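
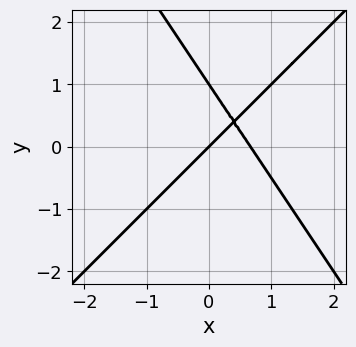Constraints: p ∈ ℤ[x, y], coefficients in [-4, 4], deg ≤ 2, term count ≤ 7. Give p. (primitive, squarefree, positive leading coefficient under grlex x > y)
1. Degree: a generic line meets the curve in up to 2 points, so deg p = 2.
2. Checking where it meets the axes: it crosses the x-axis at the gridline x = 0; the y-axis gridline crossings are at y ∈ {0, 1}.
3. Putting this together gives p.

3*x^2 - x*y - 2*y^2 - 2*x + 2*y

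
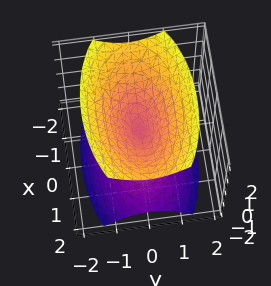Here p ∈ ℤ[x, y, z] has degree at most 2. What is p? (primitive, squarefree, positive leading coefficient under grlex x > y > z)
x^2 + 3*y^2 - 2*z^2

First, there are 2 components. They look like related sheets of one shape, so recover p as a whole.
Next, deg p = 2. Two nappes meeting at a single point; a quadric.
Next, symmetries: mirror symmetry y ↦ −y ⇒ only even powers of y; it's symmetric under x → −x, forcing even powers of x; the z ↦ −z reflection is a symmetry, so z appears only in even powers.
Then, from the visible intercepts: it meets the y-axis at y = 0 (among the integer gridlines); it crosses the z-axis at the gridline z = 0; it crosses the x-axis at the gridline x = 0.
Finally, assembling these constraints gives the stated polynomial.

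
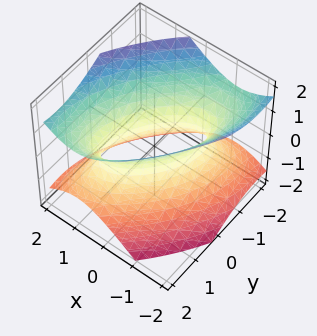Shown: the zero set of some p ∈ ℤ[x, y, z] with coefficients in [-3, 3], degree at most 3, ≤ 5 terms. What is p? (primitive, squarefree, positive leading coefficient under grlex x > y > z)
deg p = 2. A generic line meets the surface in up to 2 points.
Against the integer gridlines: the y-axis gridline crossings are at y ∈ {-1, 1}; no z-intercept at any integer in the box.
Solving for integer coefficients yields p as stated.

3*x^2 - 3*x*y + 2*y^2 - 3*z^2 - 2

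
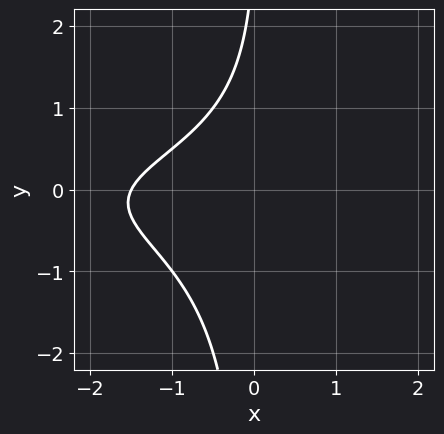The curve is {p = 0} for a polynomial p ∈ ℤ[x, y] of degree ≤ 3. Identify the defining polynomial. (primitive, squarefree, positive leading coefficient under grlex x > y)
(a) Degree: no degree-2 curve has this shape, so deg p = 3.
(b) Observable constraints: no y-intercept at any integer in the box.
(c) The integer polynomial consistent with all of this is the stated p.

2*x*y^2 + 2*x - y + 3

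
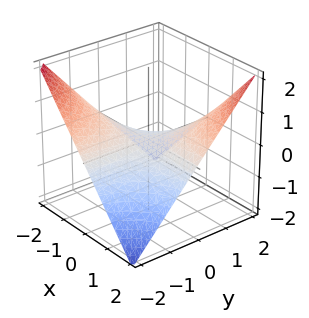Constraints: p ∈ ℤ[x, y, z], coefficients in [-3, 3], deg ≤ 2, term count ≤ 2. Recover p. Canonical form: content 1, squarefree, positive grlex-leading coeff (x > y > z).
First, degree: a hyperbolic paraboloid; a quadric, so deg p = 2.
Then, against the integer gridlines: the visible y-axis segment lies entirely on the surface; one z-axis crossing is at z = 0; every point of the x-axis in the box is on the surface.
Finally, together with the visible shape, these determine p as stated.

x*y - 2*z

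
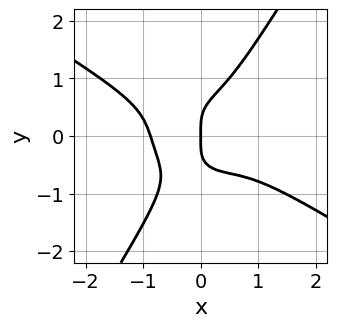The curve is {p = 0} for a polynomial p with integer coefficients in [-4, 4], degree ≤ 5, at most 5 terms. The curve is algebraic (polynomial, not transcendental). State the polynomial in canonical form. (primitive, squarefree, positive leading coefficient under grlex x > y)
3*x^4 + 3*x^3*y + 3*x*y^3 - 3*y^4 + 2*x

First, deg p = 4. The shape is more complex than any degree-3 curve.
Next, reading off the gridlines: it crosses the y-axis at the gridline y = 0; one x-axis crossing is at x = 0.
Finally, together with the visible shape, these determine p as stated.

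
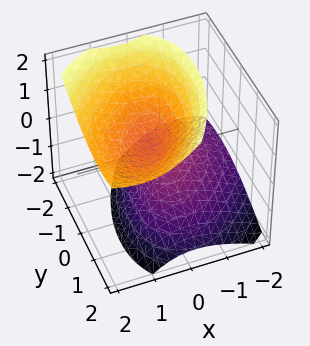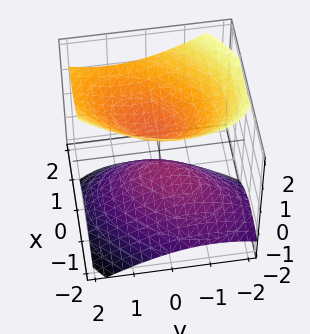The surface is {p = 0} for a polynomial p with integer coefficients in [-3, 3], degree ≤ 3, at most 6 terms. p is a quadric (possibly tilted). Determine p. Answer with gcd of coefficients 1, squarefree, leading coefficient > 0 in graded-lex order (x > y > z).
(a) I count 2 distinct pieces. They look like related sheets of one shape, so recover p as a whole.
(b) The degree is 2 — no degree-1 surface has this shape.
(c) From the axis intercepts and sections: it misses every integer gridline on the x-axis; it misses every integer gridline on the y-axis.
(d) Solving for integer coefficients yields p as stated.

3*x^2 - 2*x*y - 3*x*z + 2*y^2 - 3*z^2 + 1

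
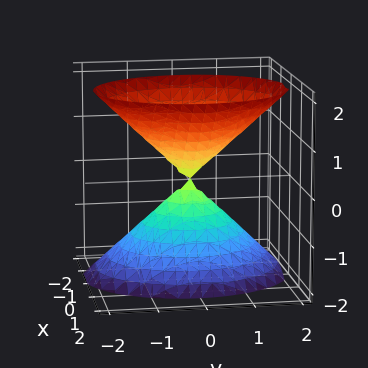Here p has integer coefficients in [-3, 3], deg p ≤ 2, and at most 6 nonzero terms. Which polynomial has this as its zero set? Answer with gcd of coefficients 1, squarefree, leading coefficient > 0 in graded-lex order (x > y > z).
3*x^2 - x*z + 2*y^2 - 2*z^2

I count 2 distinct pieces.
deg p = 2.
Against the integer gridlines: one z-axis crossing is at z = 0; it crosses the x-axis at the gridline x = 0; it meets the y-axis at y = 0 (among the integer gridlines).
The integer polynomial consistent with all of this is the stated p.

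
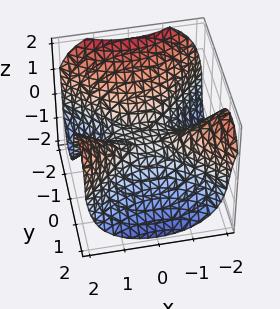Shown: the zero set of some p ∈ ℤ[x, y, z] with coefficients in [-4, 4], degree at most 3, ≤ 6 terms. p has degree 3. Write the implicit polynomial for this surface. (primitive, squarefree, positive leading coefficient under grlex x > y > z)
3*x^2*y - 3*y^3 - 2*z^3 - 3*z

First, degree: no degree-2 surface has this shape, so deg p = 3.
Next, observable constraints: the visible x-axis segment lies entirely on the surface; it meets the y-axis at y = 0 (among the integer gridlines); it meets the z-axis at z = 0 (among the integer gridlines).
Finally, fitting integer coefficients to these (and the overall shape) gives p.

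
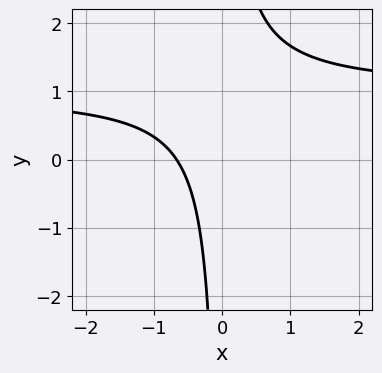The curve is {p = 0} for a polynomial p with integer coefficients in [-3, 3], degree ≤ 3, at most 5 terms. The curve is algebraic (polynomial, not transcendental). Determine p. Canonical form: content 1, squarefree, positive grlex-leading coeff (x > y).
The degree is 2 — the shape is more complex than any degree-1 curve.
Reading off the gridlines: no y-intercept at any integer in the box.
Matching integer coefficients to the picture gives p.

3*x*y - 3*x - 2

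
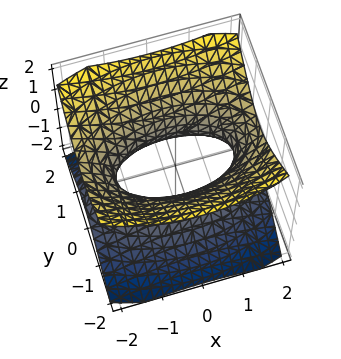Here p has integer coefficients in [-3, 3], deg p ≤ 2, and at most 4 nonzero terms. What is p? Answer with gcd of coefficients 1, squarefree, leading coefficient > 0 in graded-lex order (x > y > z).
x^2 + 3*y^2 - 3*z^2 - 2

(a) Degree: an hourglass — one-sheet hyperboloid; a quadric, so deg p = 2.
(b) Symmetries: mirror symmetry y ↦ −y ⇒ only even powers of y; the x ↦ −x reflection is a symmetry, so x appears only in even powers; mirror symmetry z ↦ −z ⇒ only even powers of z.
(c) From the visible intercepts: it misses every integer gridline on the z-axis.
(d) The integer polynomial consistent with all of this is the stated p.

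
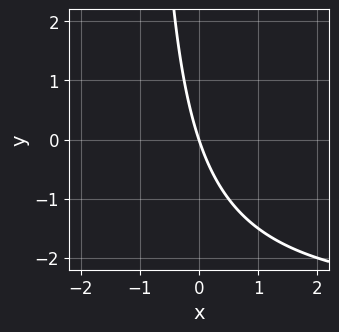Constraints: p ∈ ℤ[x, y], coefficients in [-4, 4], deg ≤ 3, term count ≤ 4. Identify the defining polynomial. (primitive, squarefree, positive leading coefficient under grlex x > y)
x*y + 3*x + y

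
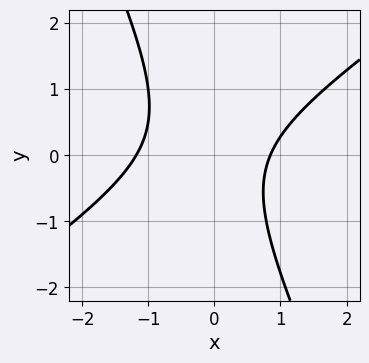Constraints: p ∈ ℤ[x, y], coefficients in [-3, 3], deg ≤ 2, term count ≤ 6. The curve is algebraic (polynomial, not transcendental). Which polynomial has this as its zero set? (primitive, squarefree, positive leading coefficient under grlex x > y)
3*x^2 - 3*x*y - 2*y^2 + x - 3

(a) The degree is 2 — a generic line meets the curve in up to 2 points.
(b) Checking where it meets the axes: no y-intercept at any integer in the box.
(c) Together with the visible shape, these determine p as stated.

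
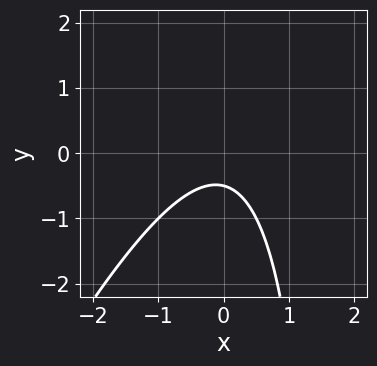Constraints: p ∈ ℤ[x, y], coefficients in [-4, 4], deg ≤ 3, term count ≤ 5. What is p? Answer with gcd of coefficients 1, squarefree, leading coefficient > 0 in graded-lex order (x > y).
First, deg p = 2.
Then, against the integer gridlines: it misses every integer gridline on the x-axis.
Finally, putting this together gives p.

2*x^2 - x*y + 2*y + 1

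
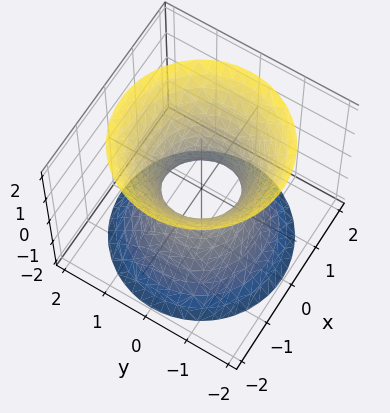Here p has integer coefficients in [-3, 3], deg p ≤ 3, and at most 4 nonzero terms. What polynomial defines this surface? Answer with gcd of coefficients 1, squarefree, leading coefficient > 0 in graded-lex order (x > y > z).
(a) Degree: an hourglass — one-sheet hyperboloid; a quadric, so deg p = 2.
(b) Symmetries: every cross-section ⟂ z is a circle, so x, y appear only via x² + y²; mirror symmetry z ↦ −z ⇒ only even powers of z.
(c) From the visible intercepts: it misses every integer gridline on the z-axis; a circular section at z = 2 has radius between 1 and 2.
(d) Solving for integer coefficients yields p as stated.

3*x^2 + 3*y^2 - 2*z^2 - 2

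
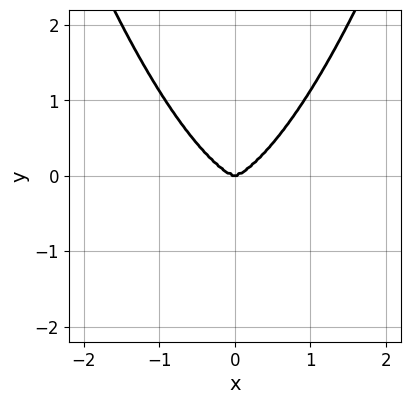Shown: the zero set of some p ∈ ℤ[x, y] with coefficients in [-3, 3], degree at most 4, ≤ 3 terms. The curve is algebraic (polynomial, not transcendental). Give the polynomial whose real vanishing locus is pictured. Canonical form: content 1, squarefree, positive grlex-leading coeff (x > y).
3*x^4 + x^2*y^2 - 3*y^3

(a) deg p = 4. A generic line meets the curve in up to 4 points.
(b) Symmetries: it's symmetric under x → −x, forcing even powers of x.
(c) Reading off the gridlines: one y-axis crossing is at y = 0; one x-axis crossing is at x = 0.
(d) Fitting integer coefficients to these (and the overall shape) gives p.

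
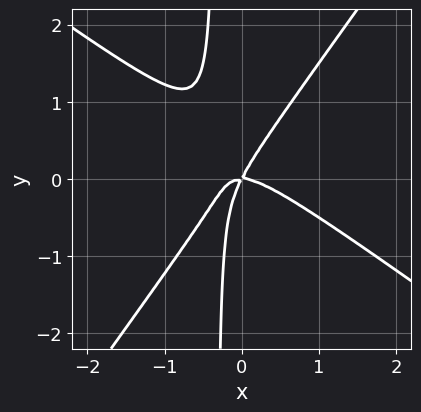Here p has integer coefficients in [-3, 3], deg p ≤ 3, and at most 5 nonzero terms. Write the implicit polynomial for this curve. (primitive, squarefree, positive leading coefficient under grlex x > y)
3*x^3 + 2*x^2*y - 3*x*y^2 + 2*x*y - y^2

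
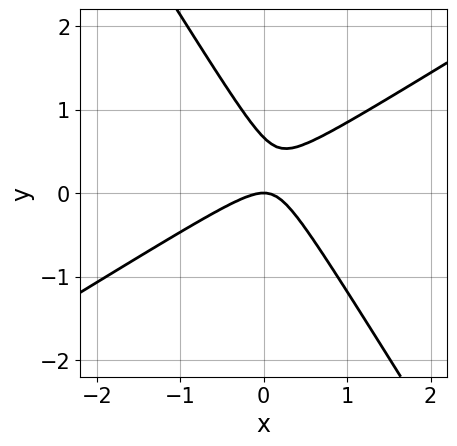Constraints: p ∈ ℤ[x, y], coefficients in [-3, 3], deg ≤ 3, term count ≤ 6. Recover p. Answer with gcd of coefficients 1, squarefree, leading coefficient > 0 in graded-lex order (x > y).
1. The degree is 2 — a generic line meets the curve in up to 2 points.
2. Against the integer gridlines: it crosses the y-axis at the gridline y = 0; one x-axis crossing is at x = 0.
3. Putting this together gives p.

3*x^2 - 3*x*y - 3*y^2 + 2*y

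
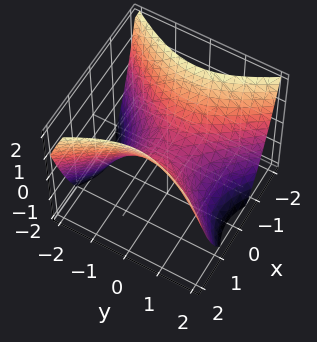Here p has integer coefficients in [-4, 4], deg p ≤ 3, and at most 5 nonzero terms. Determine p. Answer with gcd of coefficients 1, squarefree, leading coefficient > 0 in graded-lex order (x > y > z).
3*x^2 - 2*y^2 - 3*z

(a) The degree is 2 — a hyperbolic paraboloid; a quadric.
(b) Symmetries: the y ↦ −y reflection is a symmetry, so y appears only in even powers; the x ↦ −x reflection is a symmetry, so x appears only in even powers.
(c) From the axis intercepts and sections: it crosses the x-axis at the gridline x = 0; one z-axis crossing is at z = 0.
(d) Together with the visible shape, these determine p as stated.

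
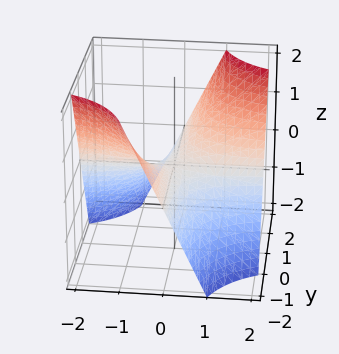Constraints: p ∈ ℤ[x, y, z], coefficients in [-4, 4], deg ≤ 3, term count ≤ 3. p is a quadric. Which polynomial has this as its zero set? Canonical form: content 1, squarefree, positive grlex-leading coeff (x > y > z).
1. Degree: a hyperbolic paraboloid; a quadric, so deg p = 2.
2. Observable constraints: every point of the x-axis in the box is on the surface; the visible y-axis segment lies entirely on the surface; one z-axis crossing is at z = 0.
3. Assembling these constraints gives the stated polynomial.

x*y - z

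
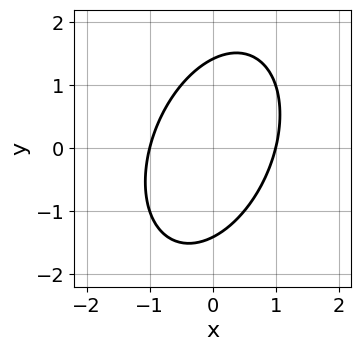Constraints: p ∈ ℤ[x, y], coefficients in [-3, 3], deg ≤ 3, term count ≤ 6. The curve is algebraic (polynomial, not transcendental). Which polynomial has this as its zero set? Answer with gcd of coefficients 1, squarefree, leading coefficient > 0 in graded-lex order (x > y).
2*x^2 - x*y + y^2 - 2

(a) deg p = 2.
(b) From the visible intercepts: the x-axis gridline crossings are at x ∈ {-1, 1}.
(c) Solving for integer coefficients yields p as stated.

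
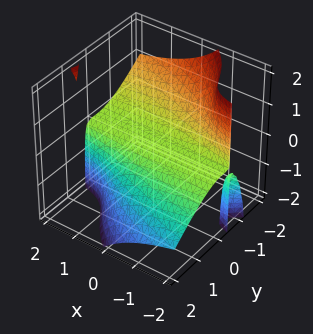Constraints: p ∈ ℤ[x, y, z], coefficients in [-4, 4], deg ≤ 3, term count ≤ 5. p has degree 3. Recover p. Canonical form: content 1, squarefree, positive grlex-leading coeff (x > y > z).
There are 2 components.
deg p = 3.
From the axis intercepts and sections: every point of the x-axis in the box is on the surface; it meets the z-axis at z = 0 (among the integer gridlines).
Assembling these constraints gives the stated polynomial.

3*x*y*z - 3*y^3 - 3*y^2*z - y^2 - 2*z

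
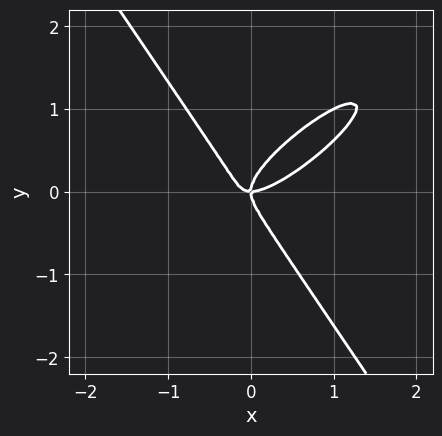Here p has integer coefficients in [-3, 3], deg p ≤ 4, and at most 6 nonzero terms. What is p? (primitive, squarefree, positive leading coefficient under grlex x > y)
2*x^3 - 3*x^2*y + 2*y^3 - x*y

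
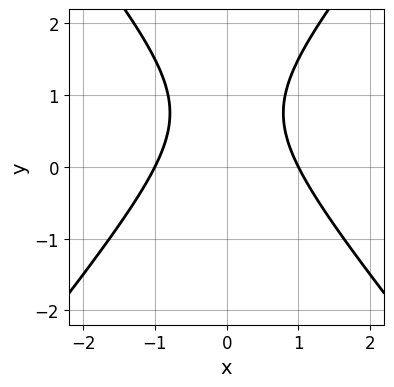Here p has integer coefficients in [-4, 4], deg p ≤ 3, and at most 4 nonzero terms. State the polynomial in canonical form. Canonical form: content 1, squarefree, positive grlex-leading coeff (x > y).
3*x^2 - 2*y^2 + 3*y - 3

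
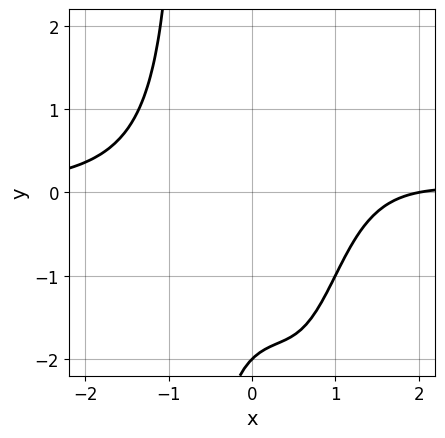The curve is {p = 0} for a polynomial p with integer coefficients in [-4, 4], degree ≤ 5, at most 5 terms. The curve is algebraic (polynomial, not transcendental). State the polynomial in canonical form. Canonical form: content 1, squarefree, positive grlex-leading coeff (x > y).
(a) The degree is 4 — a generic line meets the curve in up to 4 points.
(b) Against the integer gridlines: it meets the y-axis at y = -2 (among the integer gridlines); it meets the x-axis at x = 2 (among the integer gridlines).
(c) Solving for integer coefficients yields p as stated.

x^3*y - x^2*y - x + y + 2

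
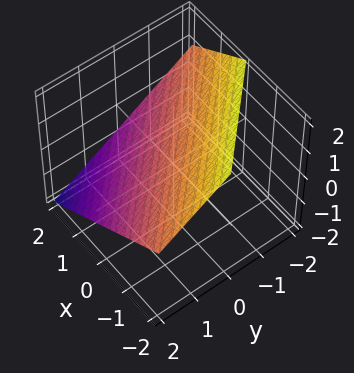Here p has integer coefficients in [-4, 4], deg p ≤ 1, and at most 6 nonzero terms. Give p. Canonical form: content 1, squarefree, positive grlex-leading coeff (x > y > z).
First, degree: the surface is flat (a plane), so deg p = 1.
Then, observable constraints: one y-axis crossing is at y = 1; it crosses the x-axis at the gridline x = 1.
Finally, together with the visible shape, these determine p as stated.

2*x + 2*y + 3*z - 2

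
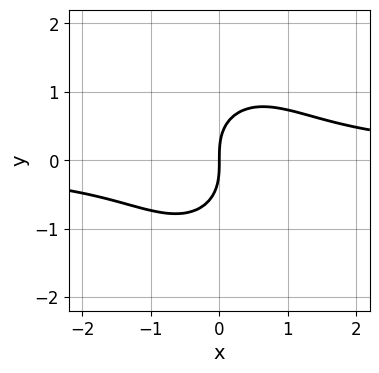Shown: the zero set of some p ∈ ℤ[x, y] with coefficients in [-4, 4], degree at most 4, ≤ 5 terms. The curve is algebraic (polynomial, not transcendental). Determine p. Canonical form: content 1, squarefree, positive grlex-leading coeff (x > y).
3*x^2*y + 2*y^3 - 3*x

(a) Degree: no degree-2 curve has this shape, so deg p = 3.
(b) Reading off the gridlines: it crosses the y-axis at the gridline y = 0; it crosses the x-axis at the gridline x = 0.
(c) Putting this together gives p.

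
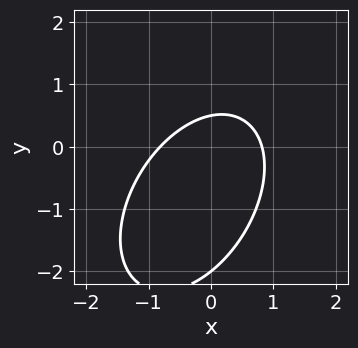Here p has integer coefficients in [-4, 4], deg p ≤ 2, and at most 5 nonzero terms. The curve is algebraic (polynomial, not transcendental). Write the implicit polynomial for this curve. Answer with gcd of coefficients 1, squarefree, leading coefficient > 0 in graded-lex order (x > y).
(a) The degree is 2 — a generic line meets the curve in up to 2 points.
(b) Reading off the gridlines: one y-axis crossing is at y = -2.
(c) Putting this together gives p.

3*x^2 - 2*x*y + 2*y^2 + 3*y - 2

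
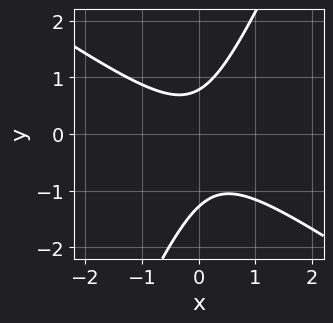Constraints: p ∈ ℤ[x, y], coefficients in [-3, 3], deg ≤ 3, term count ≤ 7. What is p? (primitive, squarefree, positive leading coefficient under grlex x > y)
Degree: a generic line meets the curve in up to 2 points, so deg p = 2.
Observable constraints: it misses every integer gridline on the x-axis.
The integer polynomial consistent with all of this is the stated p.

3*x^2 + 3*x*y - 2*y^2 - y + 2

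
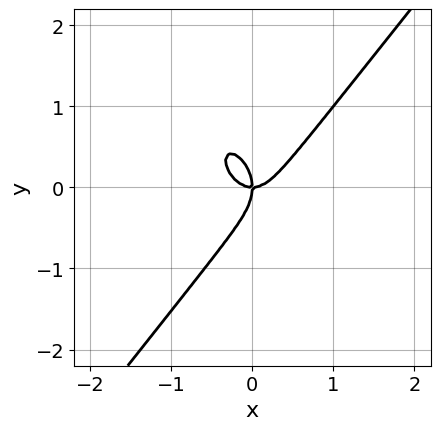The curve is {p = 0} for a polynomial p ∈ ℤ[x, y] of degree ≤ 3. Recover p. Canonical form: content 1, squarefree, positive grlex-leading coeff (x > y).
(a) deg p = 3. The shape is more complex than any degree-2 curve.
(b) From the axis intercepts and sections: one x-axis crossing is at x = 0; one y-axis crossing is at y = 0.
(c) Fitting integer coefficients to these (and the overall shape) gives p.

2*x^3 - y^3 - x*y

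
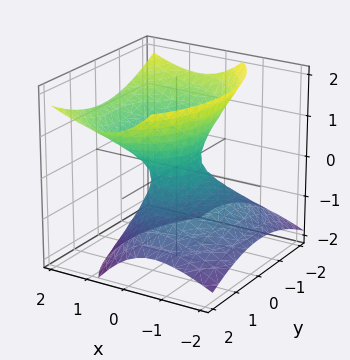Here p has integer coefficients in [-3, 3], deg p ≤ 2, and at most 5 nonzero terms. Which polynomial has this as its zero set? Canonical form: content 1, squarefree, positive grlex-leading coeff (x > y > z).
(a) The degree is 2 — no degree-1 surface has this shape.
(b) Against the integer gridlines: no z-intercept at any integer in the box.
(c) Matching integer coefficients to the picture gives p.

3*x^2 - 3*x*z + 2*y^2 - 3*z^2 - 1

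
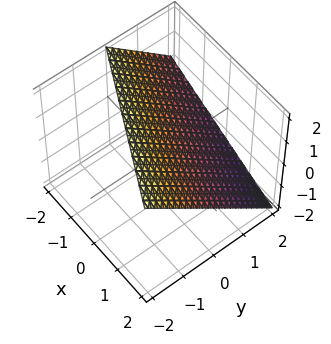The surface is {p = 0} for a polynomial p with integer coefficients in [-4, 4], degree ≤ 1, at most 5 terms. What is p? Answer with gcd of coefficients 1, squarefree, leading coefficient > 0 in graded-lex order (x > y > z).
1. deg p = 1. The surface is flat (a plane).
2. Checking where it meets the axes: it crosses the y-axis at the gridline y = 1; it crosses the z-axis at the gridline z = 1; one x-axis crossing is at x = 2.
3. Assembling these constraints gives the stated polynomial.

x + 2*y + 2*z - 2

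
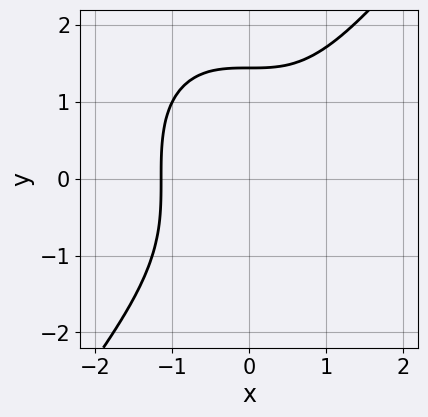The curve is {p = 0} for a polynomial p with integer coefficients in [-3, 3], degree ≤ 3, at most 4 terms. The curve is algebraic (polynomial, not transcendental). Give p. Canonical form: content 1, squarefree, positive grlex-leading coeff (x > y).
First, deg p = 3. A generic line meets the curve in up to 3 points.
Finally, matching integer coefficients to the picture gives p.

2*x^3 - y^3 + 3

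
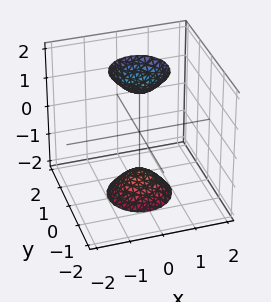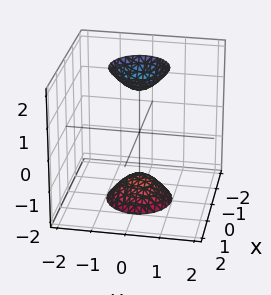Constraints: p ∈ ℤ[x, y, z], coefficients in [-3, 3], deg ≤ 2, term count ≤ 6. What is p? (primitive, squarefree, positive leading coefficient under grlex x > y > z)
1. There are 2 components. They look like related sheets of one shape, so recover p as a whole.
2. Degree: two sheets facing apart; a quadric, so deg p = 2.
3. Symmetries: it's symmetric under z → −z, forcing even powers of z; every cross-section ⟂ z is a circle, so x, y appear only via x² + y².
4. From the visible intercepts: a circular section at z = 2 has radius between 0 and 1; no y-intercept at any integer in the box; the surface avoids every integer x-axis point in the box.
5. Putting this together gives p.

3*x^2 + 3*y^2 - z^2 + 2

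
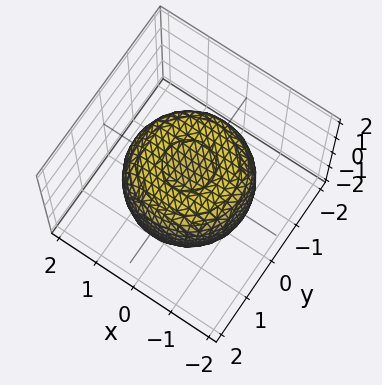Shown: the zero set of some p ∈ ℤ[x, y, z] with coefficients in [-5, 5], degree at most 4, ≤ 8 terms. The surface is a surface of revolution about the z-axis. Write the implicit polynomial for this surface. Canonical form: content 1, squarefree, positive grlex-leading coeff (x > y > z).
2*x^4 + 4*x^2*y^2 + 2*y^4 - 3*x^2 - 3*y^2 + 3*z^2 - 2

First, the degree is 4 — no degree-3 surface has this shape.
Next, by symmetry, the surface is invariant under rotation about z: p = q(x² + y², z).
Then, observable constraints: a circular section at z = -1 has radius between 0 and 1.
Finally, matching integer coefficients to the picture gives p.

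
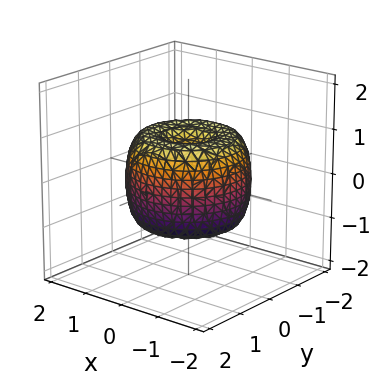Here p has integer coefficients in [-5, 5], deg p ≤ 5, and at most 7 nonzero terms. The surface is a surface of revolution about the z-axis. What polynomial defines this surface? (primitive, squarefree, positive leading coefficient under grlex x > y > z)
2*x^4 + 4*x^2*y^2 + 2*y^4 - 3*x^2 - 3*y^2 + 2*z^2 - 1

deg p = 4. No degree-3 surface has this shape.
Symmetries: rotational symmetry about the z-axis ⇒ p depends on x, y only through x² + y².
From the axis intercepts and sections: a circular section at z = -1 has radius between 0 and 1.
Together with the visible shape, these determine p as stated.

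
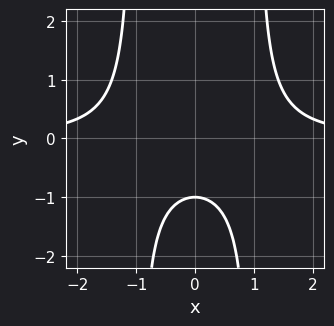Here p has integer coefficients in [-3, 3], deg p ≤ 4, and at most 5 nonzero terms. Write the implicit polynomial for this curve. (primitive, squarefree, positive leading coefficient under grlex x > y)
deg p = 3. A generic line meets the curve in up to 3 points.
Symmetries: mirror symmetry x ↦ −x ⇒ only even powers of x.
From the visible intercepts: no x-intercept at any integer in the box; one y-axis crossing is at y = -1.
Fitting integer coefficients to these (and the overall shape) gives p.

x^2*y - y - 1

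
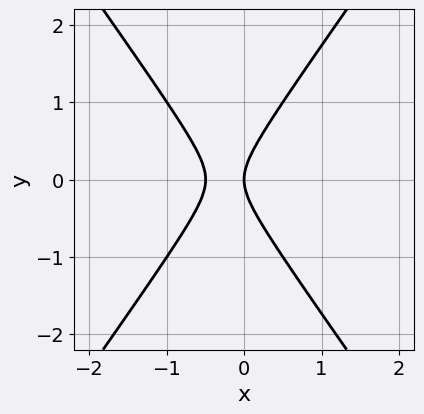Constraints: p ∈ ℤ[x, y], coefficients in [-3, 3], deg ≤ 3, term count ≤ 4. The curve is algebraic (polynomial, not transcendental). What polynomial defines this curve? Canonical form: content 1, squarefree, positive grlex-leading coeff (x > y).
Degree: the shape is more complex than any degree-1 curve, so deg p = 2.
Symmetries: it's symmetric under y → −y, forcing even powers of y.
Reading off the gridlines: one y-axis crossing is at y = 0; it crosses the x-axis at the gridline x = 0.
Assembling these constraints gives the stated polynomial.

2*x^2 - y^2 + x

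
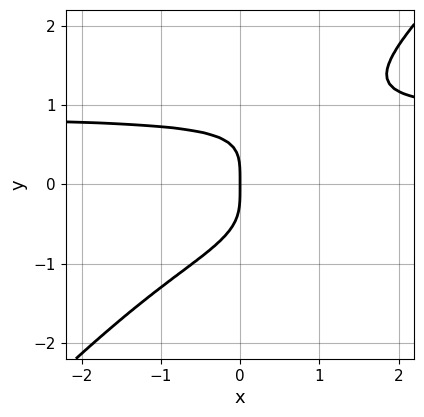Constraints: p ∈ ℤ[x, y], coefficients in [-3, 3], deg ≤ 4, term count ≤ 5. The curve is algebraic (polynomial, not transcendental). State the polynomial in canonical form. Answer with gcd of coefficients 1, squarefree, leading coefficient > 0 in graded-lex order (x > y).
3*x*y^3 - 3*y^4 - 2*x

1. deg p = 4. No degree-3 curve has this shape.
2. Reading off the gridlines: it crosses the x-axis at the gridline x = 0; one y-axis crossing is at y = 0.
3. Matching integer coefficients to the picture gives p.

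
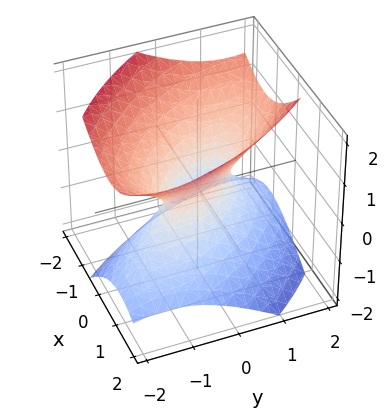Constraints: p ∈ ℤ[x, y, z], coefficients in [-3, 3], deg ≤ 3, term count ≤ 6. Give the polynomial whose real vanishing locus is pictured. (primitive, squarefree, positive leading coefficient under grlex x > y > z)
3*x^2 + 3*x*y + x*z + 2*y^2 - 3*z^2 - 1

1. The degree is 2 — a generic line meets the surface in up to 2 points.
2. Observable constraints: it misses every integer gridline on the z-axis.
3. Together with the visible shape, these determine p as stated.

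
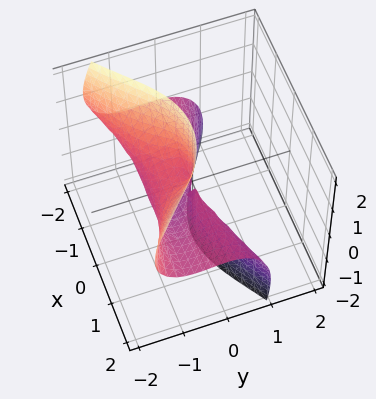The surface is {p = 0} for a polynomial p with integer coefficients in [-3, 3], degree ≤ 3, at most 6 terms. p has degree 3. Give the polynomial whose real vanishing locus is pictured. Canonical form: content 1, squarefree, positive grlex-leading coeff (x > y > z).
(a) Degree: a generic line meets the surface in up to 3 points, so deg p = 3.
(b) Checking where it meets the axes: it meets the y-axis at y = -1 (among the integer gridlines); every point of the z-axis in the box is on the surface.
(c) Solving for integer coefficients yields p as stated. Check: (-2, 0, 0) on the x-axis lies on the surface, and p(-2, 0, 0) = 0. ✓

2*x^2*z + 3*y^3 + 3*y*z^2 + 3*y^2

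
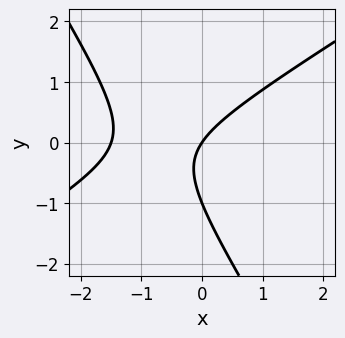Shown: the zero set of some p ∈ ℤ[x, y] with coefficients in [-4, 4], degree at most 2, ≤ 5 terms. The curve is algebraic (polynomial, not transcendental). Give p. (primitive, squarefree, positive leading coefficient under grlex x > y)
(a) The degree is 2 — the shape is more complex than any degree-1 curve.
(b) From the axis intercepts and sections: one x-axis crossing is at x = 0; among the integer gridlines, it crosses the y-axis at y ∈ {-1, 0}.
(c) These observations pin down the coefficients.

2*x^2 - 2*x*y - 2*y^2 + 3*x - 2*y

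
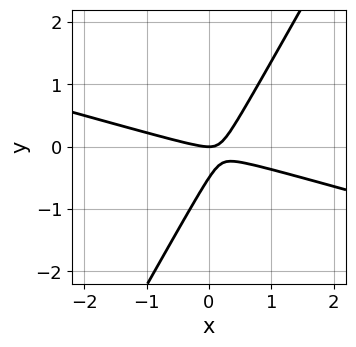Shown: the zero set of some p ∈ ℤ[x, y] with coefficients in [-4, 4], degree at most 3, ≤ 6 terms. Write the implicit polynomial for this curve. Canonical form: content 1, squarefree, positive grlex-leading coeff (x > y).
x^2 + 3*x*y - 2*y^2 - y

First, deg p = 2. The shape is more complex than any degree-1 curve.
Then, reading off the gridlines: one x-axis crossing is at x = 0; it crosses the y-axis at the gridline y = 0.
Finally, assembling these constraints gives the stated polynomial.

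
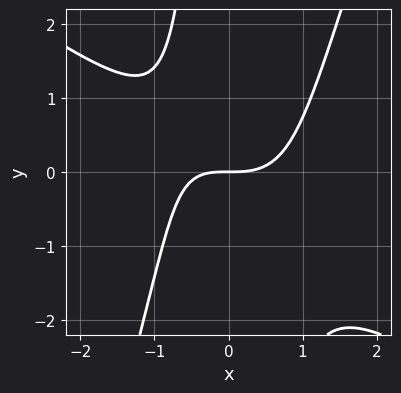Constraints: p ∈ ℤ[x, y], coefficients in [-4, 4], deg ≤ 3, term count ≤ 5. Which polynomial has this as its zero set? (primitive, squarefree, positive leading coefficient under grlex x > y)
2*x^3 + 2*x^2*y - x*y^2 - x*y - 3*y

deg p = 3.
Against the integer gridlines: it meets the y-axis at y = 0 (among the integer gridlines); it meets the x-axis at x = 0 (among the integer gridlines).
Putting this together gives p.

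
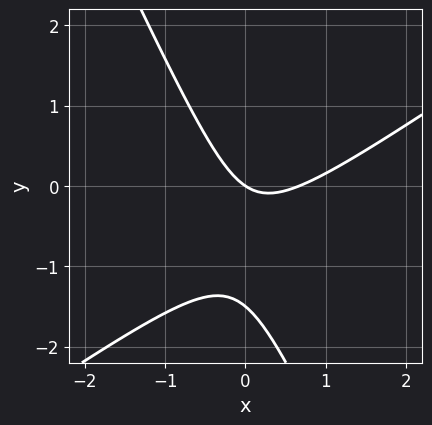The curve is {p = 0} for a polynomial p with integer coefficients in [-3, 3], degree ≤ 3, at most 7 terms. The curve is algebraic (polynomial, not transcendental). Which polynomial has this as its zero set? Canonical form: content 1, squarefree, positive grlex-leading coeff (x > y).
3*x^2 - 3*x*y - 2*y^2 - 2*x - 3*y

(a) The degree is 2 — a generic line meets the curve in up to 2 points.
(b) From the axis intercepts and sections: it meets the y-axis at y = 0 (among the integer gridlines); it crosses the x-axis at the gridline x = 0.
(c) These observations pin down the coefficients.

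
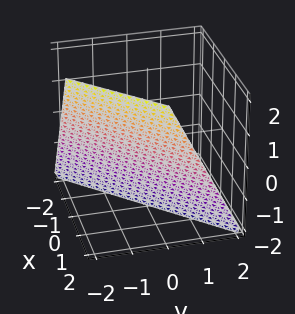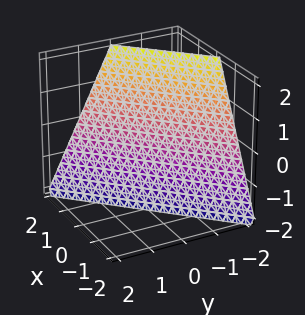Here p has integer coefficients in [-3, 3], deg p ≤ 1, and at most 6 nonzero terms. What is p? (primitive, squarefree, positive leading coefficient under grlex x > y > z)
2*x - 2*y - z - 2

First, the degree is 1 — every cross-section is a straight line — this is a plane.
Next, observable constraints: one y-axis crossing is at y = -1; one z-axis crossing is at z = -2; it crosses the x-axis at the gridline x = 1.
Finally, putting this together gives p.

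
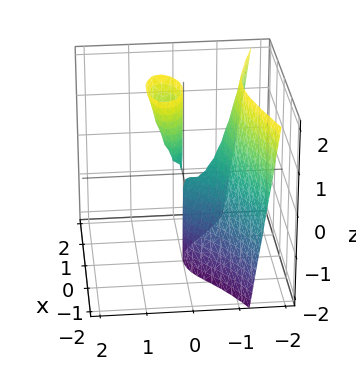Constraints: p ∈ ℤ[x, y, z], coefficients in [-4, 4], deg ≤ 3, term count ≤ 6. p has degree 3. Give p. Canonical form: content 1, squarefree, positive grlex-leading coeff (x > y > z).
First, the picture has 2 separate pieces.
Then, deg p = 3.
Next, reading off the gridlines: every point of the z-axis in the box is on the surface.
Finally, fitting integer coefficients to these (and the overall shape) gives p.

2*y^3 + x^2 + y^2 - y*z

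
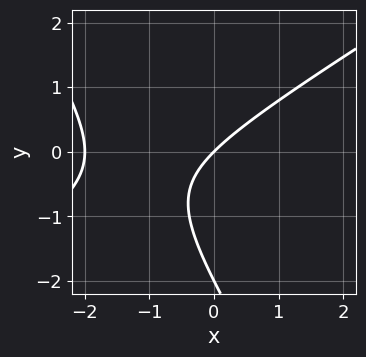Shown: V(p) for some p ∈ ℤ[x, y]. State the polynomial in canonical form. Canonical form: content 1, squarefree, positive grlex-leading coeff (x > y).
(a) deg p = 2. A generic line meets the curve in up to 2 points.
(b) From the axis intercepts and sections: the x-axis gridline crossings are at x ∈ {-2, 0}; the y-axis gridline crossings are at y ∈ {-2, 0}.
(c) Together with the visible shape, these determine p as stated.

x^2 - x*y - y^2 + 2*x - 2*y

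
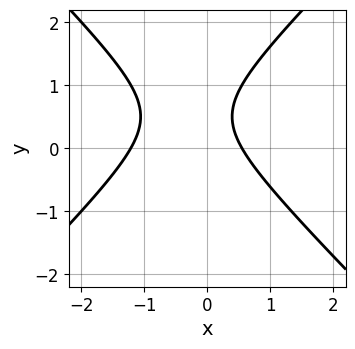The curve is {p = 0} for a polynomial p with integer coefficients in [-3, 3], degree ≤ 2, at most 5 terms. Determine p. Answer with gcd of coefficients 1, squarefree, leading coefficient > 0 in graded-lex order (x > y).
3*x^2 - 3*y^2 + 2*x + 3*y - 2

(a) deg p = 2.
(b) Reading off the gridlines: the curve avoids every integer y-axis point in the box.
(c) These observations pin down the coefficients.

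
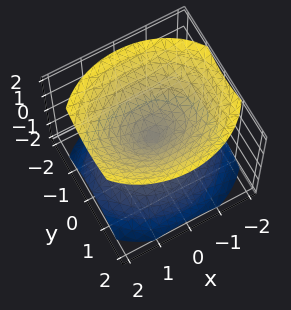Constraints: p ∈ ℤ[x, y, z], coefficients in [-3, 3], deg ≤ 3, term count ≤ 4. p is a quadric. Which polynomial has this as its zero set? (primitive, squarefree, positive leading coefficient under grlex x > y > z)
1. I count 2 distinct pieces.
2. The degree is 2 — two nappes meeting at a single point; a quadric.
3. Symmetries: it's symmetric under x → −x, forcing even powers of x; mirror symmetry z ↦ −z ⇒ only even powers of z; it's symmetric under y → −y, forcing even powers of y.
4. From the visible intercepts: it crosses the z-axis at the gridline z = 0; it meets the x-axis at x = 0 (among the integer gridlines); it meets the y-axis at y = 0 (among the integer gridlines).
5. Putting this together gives p.

2*x^2 + 3*y^2 - 3*z^2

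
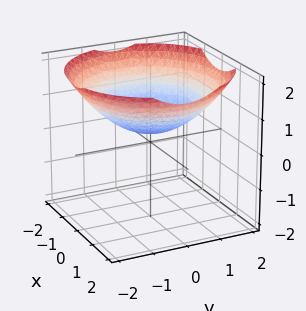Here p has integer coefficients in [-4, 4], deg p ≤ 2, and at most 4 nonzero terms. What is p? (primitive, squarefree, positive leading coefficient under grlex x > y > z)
(a) The degree is 2 — a generic line meets the surface in up to 2 points.
(b) Symmetries: every cross-section ⟂ z is a circle, so x, y appear only via x² + y².
(c) From the visible intercepts: it misses every integer gridline on the y-axis; the surface avoids every integer x-axis point in the box; a circular section at z = 1 has radius between 1 and 2.
(d) These observations pin down the coefficients.

x^2 + y^2 - 3*z + 1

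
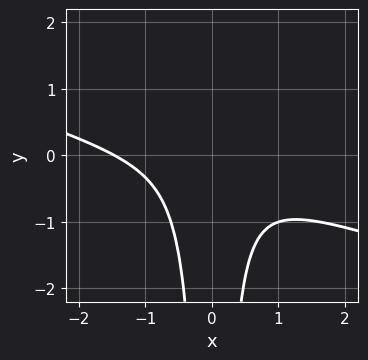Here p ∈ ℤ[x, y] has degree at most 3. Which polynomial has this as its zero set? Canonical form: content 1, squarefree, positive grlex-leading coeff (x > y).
First, the degree is 3 — a generic line meets the curve in up to 3 points.
Then, reading off the gridlines: it misses every integer gridline on the y-axis.
Finally, these observations pin down the coefficients.

x^3 + 3*x^2*y + x^2 + 1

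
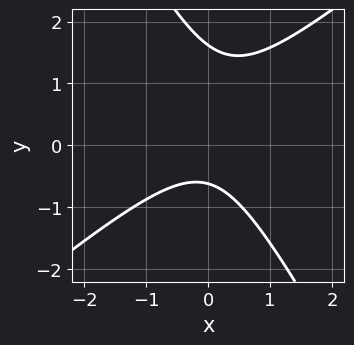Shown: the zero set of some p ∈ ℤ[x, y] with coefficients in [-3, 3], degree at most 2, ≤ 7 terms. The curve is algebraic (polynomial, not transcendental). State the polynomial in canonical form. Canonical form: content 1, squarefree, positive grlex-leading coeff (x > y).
First, the degree is 2 — no degree-1 curve has this shape.
Then, reading off the gridlines: the curve avoids every integer x-axis point in the box.
Finally, assembling these constraints gives the stated polynomial.

3*x^2 - 2*x*y - 2*y^2 + 2*y + 2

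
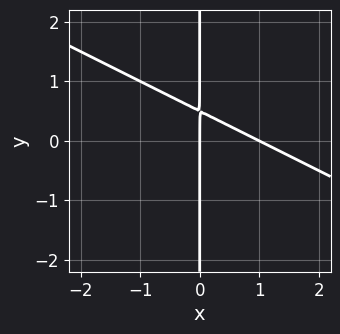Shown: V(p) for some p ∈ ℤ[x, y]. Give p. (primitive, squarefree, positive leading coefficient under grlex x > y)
(a) Degree: the shape is more complex than any degree-1 curve, so deg p = 2.
(b) From the visible intercepts: every point of the y-axis in the box is on the curve; among the integer gridlines, it crosses the x-axis at x ∈ {0, 1}.
(c) These observations pin down the coefficients.

x^2 + 2*x*y - x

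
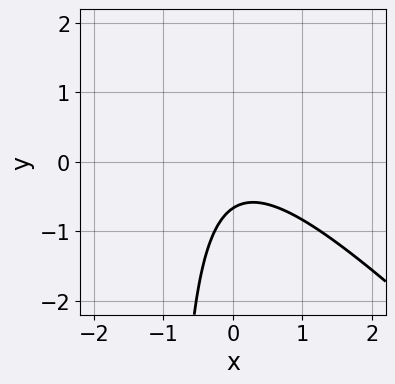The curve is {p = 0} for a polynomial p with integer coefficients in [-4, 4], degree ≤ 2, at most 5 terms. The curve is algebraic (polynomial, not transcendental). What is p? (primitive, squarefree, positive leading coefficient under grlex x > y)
deg p = 2. The shape is more complex than any degree-1 curve.
Checking where it meets the axes: it misses every integer gridline on the x-axis.
Solving for integer coefficients yields p as stated.

3*x^2 + 3*x*y + 3*y + 2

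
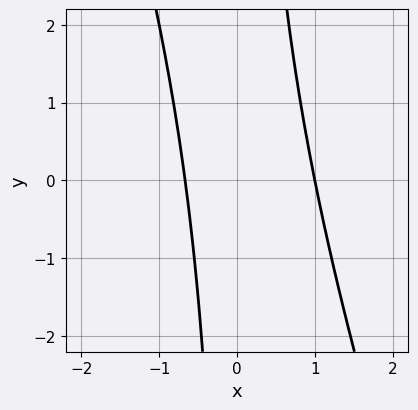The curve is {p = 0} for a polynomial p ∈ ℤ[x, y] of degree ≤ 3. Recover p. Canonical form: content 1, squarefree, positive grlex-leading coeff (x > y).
3*x^2 + x*y - x - 2

First, degree: the shape is more complex than any degree-1 curve, so deg p = 2.
Then, from the visible intercepts: one x-axis crossing is at x = 1; the curve avoids every integer y-axis point in the box.
Finally, assembling these constraints gives the stated polynomial.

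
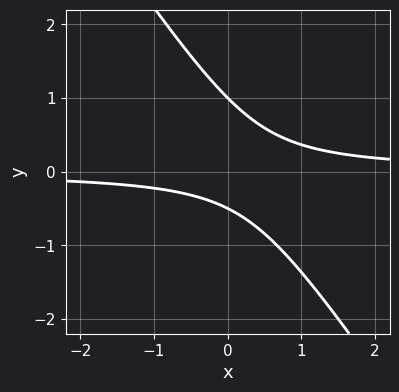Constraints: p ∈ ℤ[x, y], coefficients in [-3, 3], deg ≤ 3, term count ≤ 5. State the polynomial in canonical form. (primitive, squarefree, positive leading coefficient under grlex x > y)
3*x*y + 2*y^2 - y - 1

First, the degree is 2 — the shape is more complex than any degree-1 curve.
Next, from the axis intercepts and sections: it crosses the y-axis at the gridline y = 1; the curve avoids every integer x-axis point in the box.
Finally, assembling these constraints gives the stated polynomial.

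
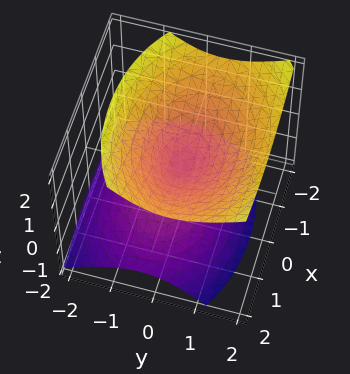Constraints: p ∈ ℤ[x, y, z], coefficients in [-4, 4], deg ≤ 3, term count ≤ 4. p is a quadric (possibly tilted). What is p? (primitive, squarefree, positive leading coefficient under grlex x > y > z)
First, the degree is 2 — the shape is more complex than any degree-1 surface.
Then, from the visible intercepts: one z-axis crossing is at z = 0; one x-axis crossing is at x = 0; it crosses the y-axis at the gridline y = 0.
Finally, together with the visible shape, these determine p as stated.

x^2 + 2*y^2 - y*z - 2*z^2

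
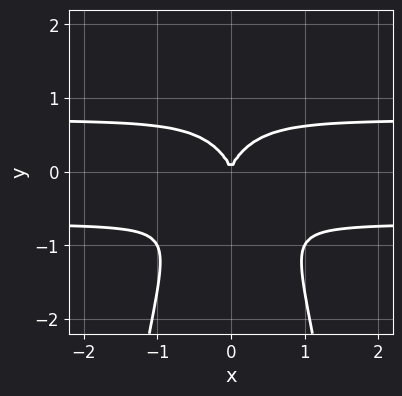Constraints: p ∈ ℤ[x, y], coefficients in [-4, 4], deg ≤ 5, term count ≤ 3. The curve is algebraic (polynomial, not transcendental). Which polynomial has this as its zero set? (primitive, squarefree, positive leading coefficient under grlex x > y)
2*x^2*y^2 + y^3 - x^2

deg p = 4. No degree-3 curve has this shape.
Symmetries: the x ↦ −x reflection is a symmetry, so x appears only in even powers.
Observable constraints: it meets the x-axis at x = 0 (among the integer gridlines); it crosses the y-axis at the gridline y = 0.
Fitting integer coefficients to these (and the overall shape) gives p.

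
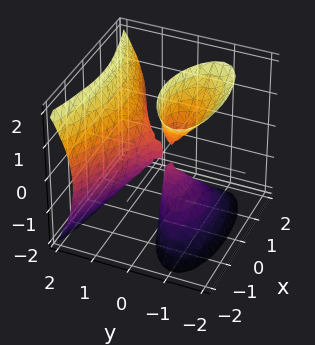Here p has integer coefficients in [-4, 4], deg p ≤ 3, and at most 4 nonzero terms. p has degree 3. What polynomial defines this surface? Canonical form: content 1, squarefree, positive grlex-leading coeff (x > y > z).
3*y^3 - 2*y*z^2 - 2*x^2

First, there are 3 components. Treating them together as one polynomial.
Then, the degree is 3 — no degree-2 surface has this shape.
Next, against the integer gridlines: it meets the y-axis at y = 0 (among the integer gridlines); it crosses the x-axis at the gridline x = 0; the visible z-axis segment lies entirely on the surface.
Finally, together with the visible shape, these determine p as stated.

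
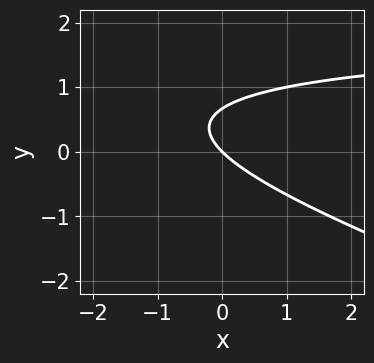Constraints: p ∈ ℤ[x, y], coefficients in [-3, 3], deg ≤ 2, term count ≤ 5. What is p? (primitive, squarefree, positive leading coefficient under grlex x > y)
x*y + 3*y^2 - 2*x - 2*y

First, degree: the shape is more complex than any degree-1 curve, so deg p = 2.
Next, checking where it meets the axes: it crosses the y-axis at the gridline y = 0; it crosses the x-axis at the gridline x = 0.
Finally, matching integer coefficients to the picture gives p.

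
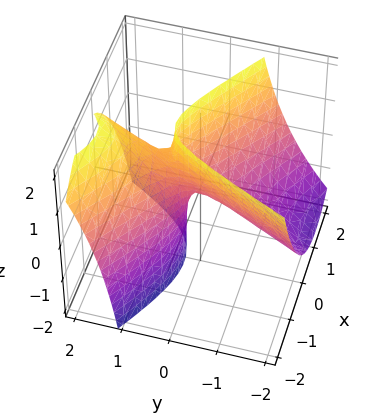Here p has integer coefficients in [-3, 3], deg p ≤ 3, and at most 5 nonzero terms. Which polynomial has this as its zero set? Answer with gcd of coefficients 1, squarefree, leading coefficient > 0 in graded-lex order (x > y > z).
First, degree: the shape is more complex than any degree-1 surface, so deg p = 2.
Next, checking where it meets the axes: it meets the x-axis at x = 0 (among the integer gridlines); it crosses the y-axis at the gridline y = 0; it meets the z-axis at z = 0 (among the integer gridlines).
Finally, assembling these constraints gives the stated polynomial.

3*x^2 + 3*x*y - 2*y^2 + 3*y*z - z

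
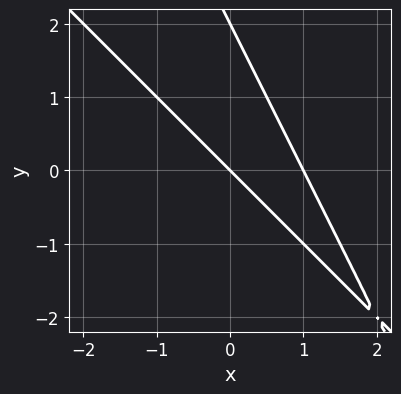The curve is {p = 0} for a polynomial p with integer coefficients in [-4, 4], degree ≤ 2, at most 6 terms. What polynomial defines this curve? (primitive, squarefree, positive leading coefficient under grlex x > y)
Degree: a generic line meets the curve in up to 2 points, so deg p = 2.
From the visible intercepts: the x-axis gridline crossings are at x ∈ {0, 1}; among the integer gridlines, it crosses the y-axis at y ∈ {0, 2}.
The integer polynomial consistent with all of this is the stated p.

2*x^2 + 3*x*y + y^2 - 2*x - 2*y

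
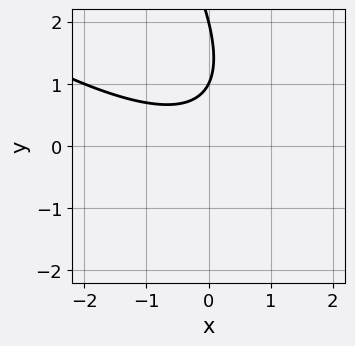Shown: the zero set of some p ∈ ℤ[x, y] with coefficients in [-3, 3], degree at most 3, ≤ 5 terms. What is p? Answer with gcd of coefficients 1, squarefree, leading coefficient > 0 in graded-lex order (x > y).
The degree is 2 — a generic line meets the curve in up to 2 points.
From the visible intercepts: it misses every integer gridline on the x-axis; among the integer gridlines, it crosses the y-axis at y ∈ {1, 2}.
Solving for integer coefficients yields p as stated.

x^2 + 2*x*y + y^2 - 3*y + 2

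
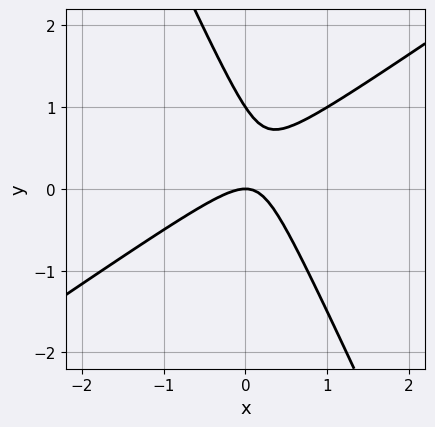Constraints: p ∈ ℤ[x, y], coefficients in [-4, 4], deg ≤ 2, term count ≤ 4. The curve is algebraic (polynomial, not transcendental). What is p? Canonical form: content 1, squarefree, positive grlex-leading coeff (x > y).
1. Degree: a generic line meets the curve in up to 2 points, so deg p = 2.
2. Reading off the gridlines: the y-axis gridline crossings are at y ∈ {0, 1}; it crosses the x-axis at the gridline x = 0.
3. Putting this together gives p.

3*x^2 - 3*x*y - 2*y^2 + 2*y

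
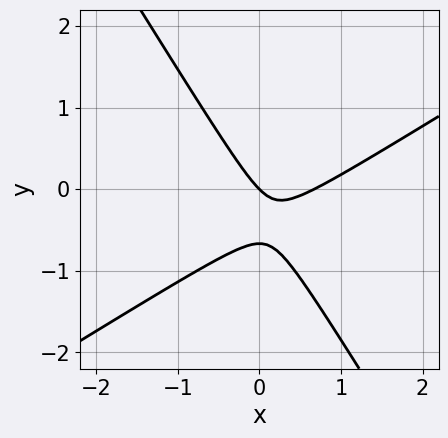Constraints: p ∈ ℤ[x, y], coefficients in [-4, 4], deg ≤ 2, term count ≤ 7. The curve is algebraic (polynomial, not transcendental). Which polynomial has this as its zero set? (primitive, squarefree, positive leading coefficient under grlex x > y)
3*x^2 - 3*x*y - 3*y^2 - 2*x - 2*y

The degree is 2 — a generic line meets the curve in up to 2 points.
Observable constraints: it meets the x-axis at x = 0 (among the integer gridlines); it crosses the y-axis at the gridline y = 0.
Fitting integer coefficients to these (and the overall shape) gives p.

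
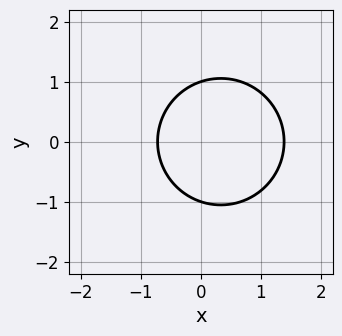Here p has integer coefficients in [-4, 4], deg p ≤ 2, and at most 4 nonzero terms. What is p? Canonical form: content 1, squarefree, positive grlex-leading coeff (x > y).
3*x^2 + 3*y^2 - 2*x - 3

First, degree: a generic line meets the curve in up to 2 points, so deg p = 2.
Then, symmetries: the y ↦ −y reflection is a symmetry, so y appears only in even powers.
Next, from the visible intercepts: the y-axis gridline crossings are at y ∈ {-1, 1}.
Finally, these observations pin down the coefficients.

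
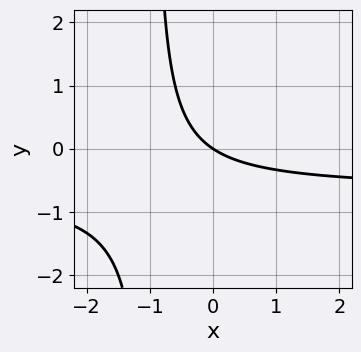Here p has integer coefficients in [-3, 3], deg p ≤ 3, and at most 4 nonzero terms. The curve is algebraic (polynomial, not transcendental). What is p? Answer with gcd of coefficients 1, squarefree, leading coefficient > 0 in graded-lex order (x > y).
1. The degree is 2 — a generic line meets the curve in up to 2 points.
2. Reading off the gridlines: one x-axis crossing is at x = 0; it crosses the y-axis at the gridline y = 0.
3. Solving for integer coefficients yields p as stated.

3*x*y + 2*x + 3*y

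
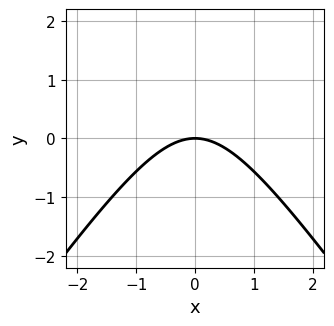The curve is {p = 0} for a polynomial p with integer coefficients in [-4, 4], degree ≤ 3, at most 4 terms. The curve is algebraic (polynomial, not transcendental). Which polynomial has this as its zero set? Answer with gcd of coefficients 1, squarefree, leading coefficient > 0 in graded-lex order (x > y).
2*x^2 - y^2 + 3*y

First, degree: a generic line meets the curve in up to 2 points, so deg p = 2.
Next, symmetries: the x ↦ −x reflection is a symmetry, so x appears only in even powers.
Then, from the visible intercepts: it crosses the x-axis at the gridline x = 0; it meets the y-axis at y = 0 (among the integer gridlines).
Finally, together with the visible shape, these determine p as stated.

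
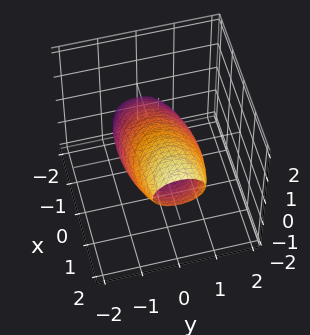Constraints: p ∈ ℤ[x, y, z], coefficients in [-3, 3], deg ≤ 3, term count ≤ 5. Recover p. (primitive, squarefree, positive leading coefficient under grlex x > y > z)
x^2 - 3*x*z + 2*y^2 + 3*z^2 - 2

(a) Degree: a generic line meets the surface in up to 2 points, so deg p = 2.
(b) Reading off the gridlines: among the integer gridlines, it crosses the y-axis at y ∈ {-1, 1}.
(c) Matching integer coefficients to the picture gives p.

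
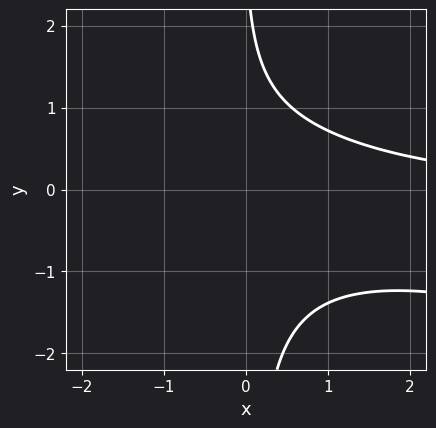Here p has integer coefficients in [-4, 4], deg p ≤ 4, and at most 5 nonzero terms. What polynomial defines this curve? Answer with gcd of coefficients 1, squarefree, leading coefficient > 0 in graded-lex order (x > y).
(a) deg p = 3. No degree-2 curve has this shape.
(b) From the visible intercepts: no x-intercept at any integer in the box; no y-intercept at any integer in the box.
(c) Assembling these constraints gives the stated polynomial.

x^2*y + 3*x*y^2 + y - 3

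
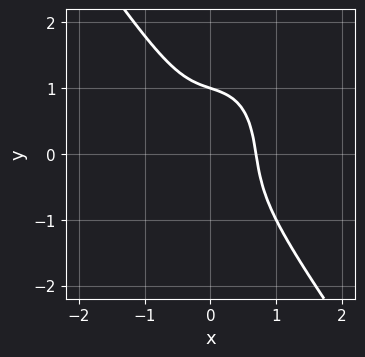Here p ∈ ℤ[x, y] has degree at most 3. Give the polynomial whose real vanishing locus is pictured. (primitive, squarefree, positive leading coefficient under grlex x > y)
3*x^3 + y^3 + x*y - 1

The degree is 3 — the shape is more complex than any degree-2 curve.
Checking where it meets the axes: it meets the y-axis at y = 1 (among the integer gridlines).
Assembling these constraints gives the stated polynomial.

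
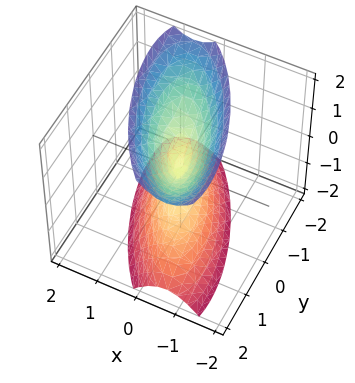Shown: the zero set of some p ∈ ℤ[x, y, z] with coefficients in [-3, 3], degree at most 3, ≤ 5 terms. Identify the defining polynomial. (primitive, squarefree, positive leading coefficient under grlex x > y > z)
3*x^2 + 2*x*y + y^2 - z^2

(a) The picture has 2 separate pieces. They look like related sheets of one shape, so recover p as a whole.
(b) Degree: a generic line meets the surface in up to 2 points, so deg p = 2.
(c) Observable constraints: it crosses the z-axis at the gridline z = 0; one x-axis crossing is at x = 0.
(d) Together with the visible shape, these determine p as stated.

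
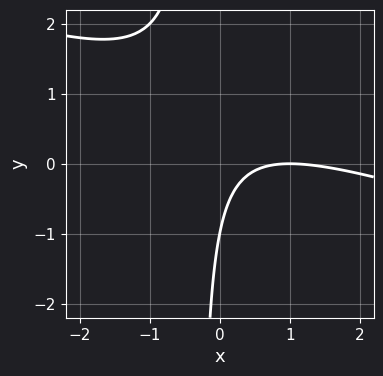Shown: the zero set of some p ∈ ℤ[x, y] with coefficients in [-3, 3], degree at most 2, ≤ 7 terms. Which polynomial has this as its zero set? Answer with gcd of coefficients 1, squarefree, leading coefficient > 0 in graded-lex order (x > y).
1. Degree: the shape is more complex than any degree-1 curve, so deg p = 2.
2. Against the integer gridlines: one x-axis crossing is at x = 1; one y-axis crossing is at y = -1.
3. Fitting integer coefficients to these (and the overall shape) gives p.

x^2 + 3*x*y - 2*x + y + 1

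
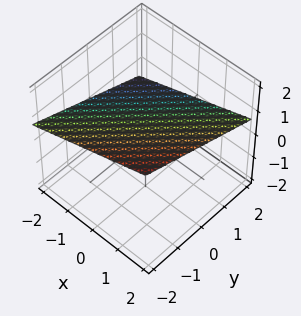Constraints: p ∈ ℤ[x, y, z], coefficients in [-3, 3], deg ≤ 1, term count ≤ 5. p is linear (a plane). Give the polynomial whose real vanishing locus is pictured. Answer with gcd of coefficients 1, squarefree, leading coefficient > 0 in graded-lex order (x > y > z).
x - y - 3*z + 2

(a) deg p = 1.
(b) Observable constraints: it crosses the y-axis at the gridline y = 2; it crosses the x-axis at the gridline x = -2.
(c) The integer polynomial consistent with all of this is the stated p.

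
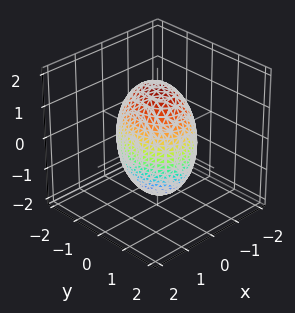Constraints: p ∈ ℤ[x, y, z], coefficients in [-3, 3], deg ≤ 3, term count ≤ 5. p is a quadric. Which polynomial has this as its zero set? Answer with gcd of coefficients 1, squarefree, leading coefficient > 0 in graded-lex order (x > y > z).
First, the degree is 2 — bounded and convex; a quadric.
Then, symmetries: the x ↦ −x reflection is a symmetry, so x appears only in even powers; the z ↦ −z reflection is a symmetry, so z appears only in even powers; mirror symmetry y ↦ −y ⇒ only even powers of y.
Then, reading off the gridlines: among the integer gridlines, it crosses the x-axis at x ∈ {-1, 1}.
Finally, putting this together gives p.

3*x^2 + 2*y^2 + z^2 - 3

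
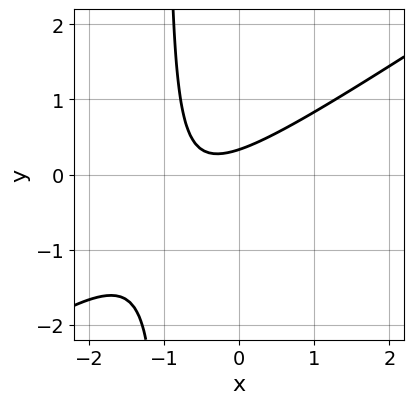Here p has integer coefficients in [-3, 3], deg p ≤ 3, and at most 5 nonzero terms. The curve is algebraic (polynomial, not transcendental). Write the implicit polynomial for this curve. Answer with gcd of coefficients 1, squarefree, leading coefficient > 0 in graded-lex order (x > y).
2*x^2 - 3*x*y + 2*x - 3*y + 1

(a) The degree is 2 — the shape is more complex than any degree-1 curve.
(b) From the visible intercepts: the curve avoids every integer x-axis point in the box.
(c) Matching integer coefficients to the picture gives p.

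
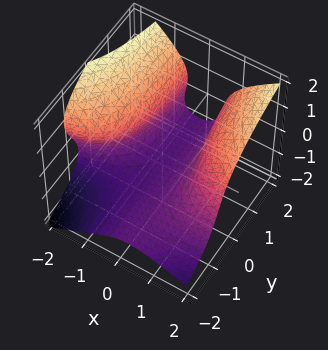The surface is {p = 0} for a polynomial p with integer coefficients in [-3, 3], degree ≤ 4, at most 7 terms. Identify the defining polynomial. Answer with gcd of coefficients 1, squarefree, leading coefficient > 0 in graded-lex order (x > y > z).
x^2*y - z^3 + x^2 - x*z - 1

(a) The degree is 3 — a generic line meets the surface in up to 3 points.
(b) Against the integer gridlines: the x-axis gridline crossings are at x ∈ {-1, 1}; no y-intercept at any integer in the box.
(c) Fitting integer coefficients to these (and the overall shape) gives p. Check: (0, 0, -1) on the z-axis lies on the surface, and p(0, 0, -1) = 0. ✓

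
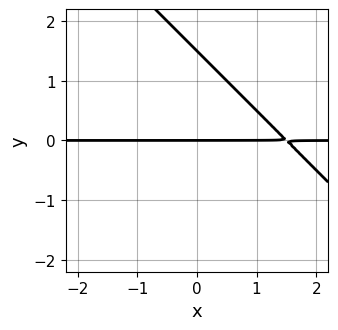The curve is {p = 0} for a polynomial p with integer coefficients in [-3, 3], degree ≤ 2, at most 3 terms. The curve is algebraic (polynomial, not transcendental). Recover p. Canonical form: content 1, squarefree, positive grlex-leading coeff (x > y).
The degree is 2 — the shape is more complex than any degree-1 curve.
Checking where it meets the axes: the visible x-axis segment lies entirely on the curve; it crosses the y-axis at the gridline y = 0.
Together with the visible shape, these determine p as stated.

2*x*y + 2*y^2 - 3*y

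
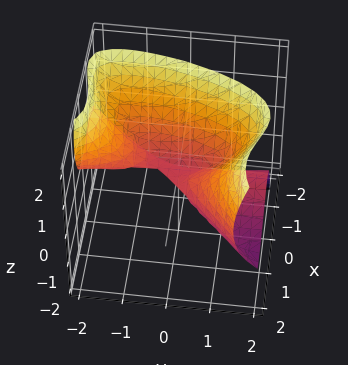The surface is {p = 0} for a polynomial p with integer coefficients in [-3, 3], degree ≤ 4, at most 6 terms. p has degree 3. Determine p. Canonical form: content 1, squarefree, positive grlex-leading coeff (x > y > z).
2*x^3 - 2*x^2*y - y^2*z - x^2 + 2*z^2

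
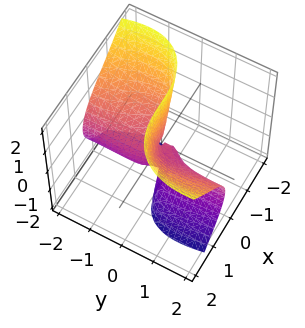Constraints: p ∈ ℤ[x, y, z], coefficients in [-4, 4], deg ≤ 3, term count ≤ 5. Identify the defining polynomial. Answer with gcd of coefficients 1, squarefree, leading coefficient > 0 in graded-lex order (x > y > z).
The degree is 3 — the shape is more complex than any degree-2 surface.
Observable constraints: it meets the x-axis at x = 0 (among the integer gridlines); it crosses the y-axis at the gridline y = 0; every point of the z-axis in the box is on the surface.
These observations pin down the coefficients.

2*x^3 + 3*x*y^2 - 3*y*z^2 - y^2 - 3*y*z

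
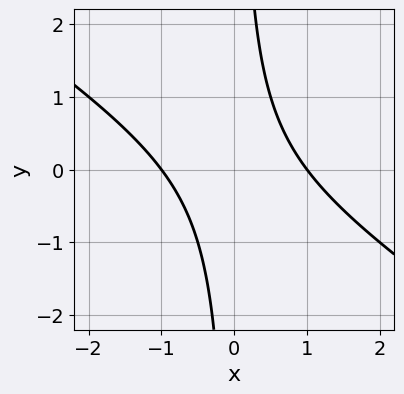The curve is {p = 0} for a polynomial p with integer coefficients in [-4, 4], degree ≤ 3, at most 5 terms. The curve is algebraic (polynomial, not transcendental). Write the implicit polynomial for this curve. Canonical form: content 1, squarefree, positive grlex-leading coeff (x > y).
2*x^2 + 3*x*y - 2

(a) Degree: no degree-1 curve has this shape, so deg p = 2.
(b) From the visible intercepts: the curve avoids every integer y-axis point in the box; the x-axis gridline crossings are at x ∈ {-1, 1}.
(c) Together with the visible shape, these determine p as stated.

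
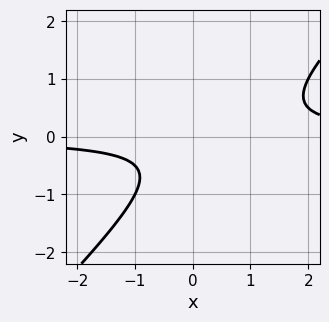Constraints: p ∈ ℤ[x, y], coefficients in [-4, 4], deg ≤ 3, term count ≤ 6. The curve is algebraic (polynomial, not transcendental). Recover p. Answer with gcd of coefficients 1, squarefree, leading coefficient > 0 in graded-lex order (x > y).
2*x*y - 2*y^2 - y - 1

(a) Degree: no degree-1 curve has this shape, so deg p = 2.
(b) Observable constraints: no x-intercept at any integer in the box; the curve avoids every integer y-axis point in the box.
(c) Solving for integer coefficients yields p as stated.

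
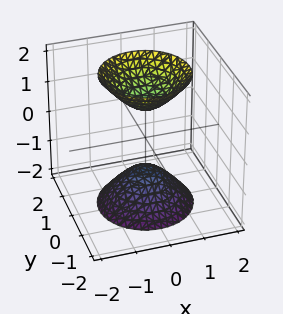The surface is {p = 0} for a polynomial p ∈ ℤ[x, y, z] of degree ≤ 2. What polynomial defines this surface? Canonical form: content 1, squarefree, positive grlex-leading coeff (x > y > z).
2*x^2 + 2*y^2 - z^2 + 1

First, I count 2 distinct pieces. They look like related sheets of one shape, so recover p as a whole.
Then, degree: two separate bowl-shaped sheets opening away from each other; a quadric, so deg p = 2.
Next, symmetry: the z-axis is an axis of rotation, so x and y enter only as x² + y²; it's symmetric under z → −z, forcing even powers of z.
Then, from the visible intercepts: among the integer gridlines, it crosses the z-axis at z ∈ {-1, 1}; a circular section at z = 2 has radius between 1 and 2.
Finally, solving for integer coefficients yields p as stated.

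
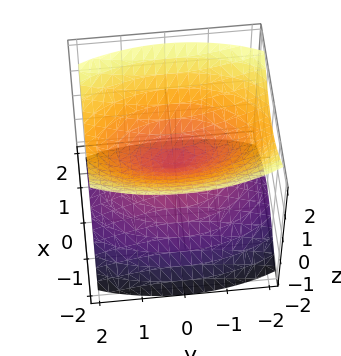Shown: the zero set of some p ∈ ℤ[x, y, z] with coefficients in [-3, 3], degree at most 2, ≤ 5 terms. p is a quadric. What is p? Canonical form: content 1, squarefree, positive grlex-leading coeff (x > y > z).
3*x^2 + y^2 - 3*z^2

First, I count 2 distinct pieces. They look like related sheets of one shape, so recover p as a whole.
Next, degree: a double cone through the origin; a quadric, so deg p = 2.
Then, symmetries: it's symmetric under y → −y, forcing even powers of y; the z ↦ −z reflection is a symmetry, so z appears only in even powers; it's symmetric under x → −x, forcing even powers of x.
Then, observable constraints: one z-axis crossing is at z = 0; it crosses the y-axis at the gridline y = 0.
Finally, matching integer coefficients to the picture gives p.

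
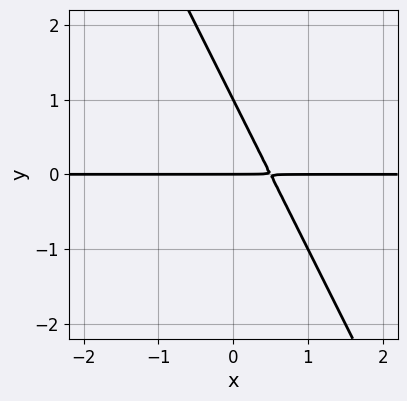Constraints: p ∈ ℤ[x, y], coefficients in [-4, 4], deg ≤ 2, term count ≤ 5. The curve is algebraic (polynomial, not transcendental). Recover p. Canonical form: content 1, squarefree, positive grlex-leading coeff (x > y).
2*x*y + y^2 - y

(a) Degree: the shape is more complex than any degree-1 curve, so deg p = 2.
(b) From the visible intercepts: among the integer gridlines, it crosses the y-axis at y ∈ {0, 1}; the visible x-axis segment lies entirely on the curve.
(c) These observations pin down the coefficients.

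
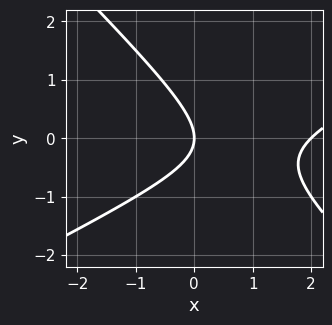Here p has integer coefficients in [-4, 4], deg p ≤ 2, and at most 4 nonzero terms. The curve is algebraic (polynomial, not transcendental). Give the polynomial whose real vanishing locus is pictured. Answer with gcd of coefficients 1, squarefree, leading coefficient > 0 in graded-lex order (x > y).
The degree is 2 — a generic line meets the curve in up to 2 points.
Observable constraints: the x-axis gridline crossings are at x ∈ {0, 2}; one y-axis crossing is at y = 0.
Solving for integer coefficients yields p as stated.

x^2 - x*y - 2*y^2 - 2*x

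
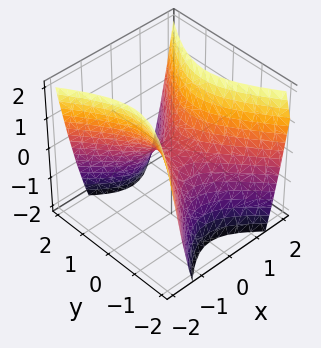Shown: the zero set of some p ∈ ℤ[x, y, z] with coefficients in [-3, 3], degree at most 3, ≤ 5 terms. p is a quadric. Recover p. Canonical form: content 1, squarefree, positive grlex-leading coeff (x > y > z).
3*x^2 - 2*y^2 - 2*z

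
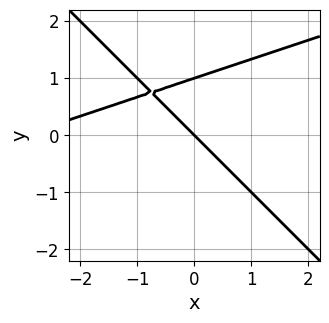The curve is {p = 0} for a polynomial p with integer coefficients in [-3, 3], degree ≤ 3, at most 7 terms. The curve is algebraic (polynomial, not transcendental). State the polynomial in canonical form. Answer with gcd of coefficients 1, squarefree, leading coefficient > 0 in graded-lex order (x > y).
x^2 - 2*x*y - 3*y^2 + 3*x + 3*y

1. Degree: no degree-1 curve has this shape, so deg p = 2.
2. From the axis intercepts and sections: among the integer gridlines, it crosses the y-axis at y ∈ {0, 1}; one x-axis crossing is at x = 0.
3. Solving for integer coefficients yields p as stated.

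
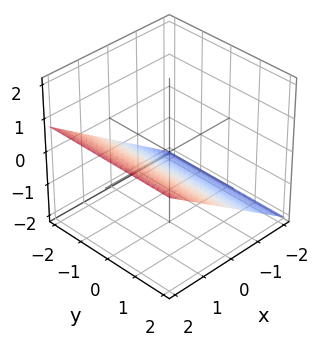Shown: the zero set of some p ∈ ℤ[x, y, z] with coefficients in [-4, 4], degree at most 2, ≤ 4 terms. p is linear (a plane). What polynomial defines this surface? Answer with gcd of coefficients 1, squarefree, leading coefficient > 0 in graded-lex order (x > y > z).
(a) Degree: the surface is flat (a plane), so deg p = 1.
(b) From the axis intercepts and sections: no y-intercept at any integer in the box; one x-axis crossing is at x = 1.
(c) Fitting integer coefficients to these (and the overall shape) gives p.

2*x - 3*z - 2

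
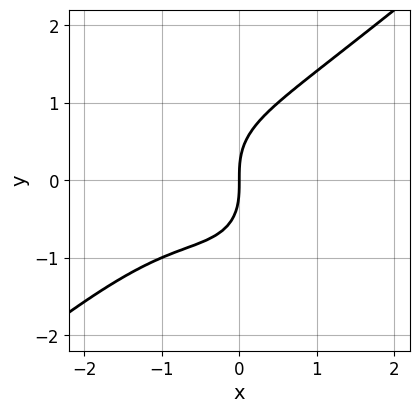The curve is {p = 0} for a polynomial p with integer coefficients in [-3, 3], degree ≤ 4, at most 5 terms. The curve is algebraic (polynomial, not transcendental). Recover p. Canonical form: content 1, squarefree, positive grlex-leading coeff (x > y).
2*x^3 - x^2*y - 2*y^3 + 2*x^2 + 3*x

First, degree: no degree-2 curve has this shape, so deg p = 3.
Next, from the axis intercepts and sections: it meets the y-axis at y = 0 (among the integer gridlines); it crosses the x-axis at the gridline x = 0.
Finally, matching integer coefficients to the picture gives p.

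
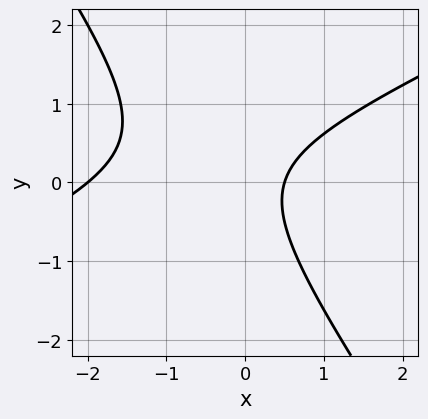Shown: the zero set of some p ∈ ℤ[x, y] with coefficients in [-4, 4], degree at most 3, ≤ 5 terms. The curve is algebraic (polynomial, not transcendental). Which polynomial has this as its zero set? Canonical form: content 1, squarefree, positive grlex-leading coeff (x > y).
2*x^2 - 3*x*y - 3*y^2 + 3*x - 2

1. deg p = 2. No degree-1 curve has this shape.
2. Reading off the gridlines: no y-intercept at any integer in the box; one x-axis crossing is at x = -2.
3. Putting this together gives p.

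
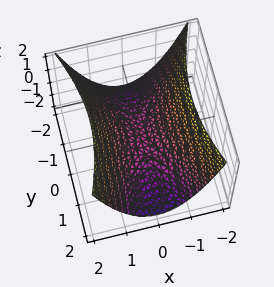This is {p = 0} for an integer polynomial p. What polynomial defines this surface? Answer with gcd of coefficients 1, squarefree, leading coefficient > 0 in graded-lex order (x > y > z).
3*x^2 - y^2 - 3*z

1. The degree is 2 — a hyperbolic paraboloid; a quadric.
2. Symmetries: mirror symmetry x ↦ −x ⇒ only even powers of x; the y ↦ −y reflection is a symmetry, so y appears only in even powers.
3. Reading off the gridlines: it crosses the y-axis at the gridline y = 0; it meets the z-axis at z = 0 (among the integer gridlines).
4. Together with the visible shape, these determine p as stated.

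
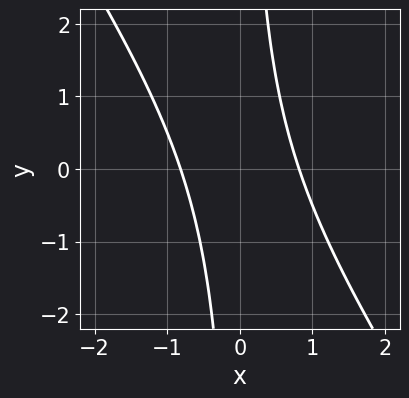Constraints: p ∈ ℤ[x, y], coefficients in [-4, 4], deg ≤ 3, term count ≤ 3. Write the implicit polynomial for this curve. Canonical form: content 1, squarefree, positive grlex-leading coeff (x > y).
deg p = 2. A generic line meets the curve in up to 2 points.
From the axis intercepts and sections: the curve avoids every integer y-axis point in the box.
The integer polynomial consistent with all of this is the stated p.

3*x^2 + 2*x*y - 2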